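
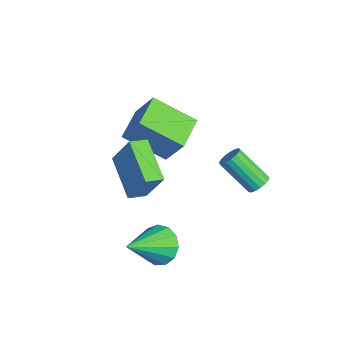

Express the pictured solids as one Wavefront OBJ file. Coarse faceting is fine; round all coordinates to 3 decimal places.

v 2.742 3.176 -0.71
v 3.166 2.855 -0.613
v 2.201 1.963 0.646
v 1.778 2.284 0.55
v 3.198 3.052 -0.448
v 2.234 2.159 0.811
v 3.127 3.277 -0.344
v 2.162 2.384 0.915
v 2.967 3.479 -0.323
v 2.002 2.587 0.936
v 2.756 3.612 -0.391
v 1.791 2.719 0.868
v 2.541 3.645 -0.531
v 1.577 2.752 0.728
v 2.373 3.57 -0.713
v 1.409 2.678 0.546
v 2.29 3.406 -0.894
v 1.325 2.513 0.365
v 2.31 3.188 -1.032
v 1.345 2.296 0.227
v 2.429 2.968 -1.097
v 1.464 2.076 0.162
v 2.62 2.796 -1.073
v 1.655 1.903 0.186
v 2.839 2.711 -0.965
v 1.874 1.818 0.294
v 3.036 2.732 -0.799
v 2.071 1.84 0.46
v 3.194 -1.194 -2.758
v 3.998 -1.203 -3.244
v 3.946 -2.806 -1.482
v 4.067 -0.857 -2.848
v 3.858 -0.619 -2.424
v 3.438 -0.563 -2.106
v 2.941 -0.707 -1.995
v 2.524 -1.006 -2.126
v 2.319 -1.364 -2.458
v 2.392 -1.669 -2.886
v 2.72 -1.822 -3.273
v 3.198 -1.776 -3.496
v 3.675 -1.545 -3.486
v -0.409 0.382 -1.072
v -1.447 -1.145 0.01
v -1.617 1.407 -0.785
v -2.655 -0.12 0.297
v 0.355 0.88 0.363
v -0.683 -0.647 1.445
v -0.853 1.905 0.65
v -1.891 0.378 1.732
v 0.673 -2.239 0.911
v 1.333 -1.733 2.439
v 0.575 -1.455 0.693
v 1.235 -0.948 2.221
v 2.545 -2.232 0.099
v 3.205 -1.725 1.627
v 2.447 -1.447 -0.119
v 3.107 -0.941 1.409
f 2 1 5
f 2 5 3
f 3 5 6
f 3 6 4
f 5 1 7
f 5 7 6
f 6 7 8
f 6 8 4
f 7 1 9
f 7 9 8
f 8 9 10
f 8 10 4
f 9 1 11
f 9 11 10
f 10 11 12
f 10 12 4
f 11 1 13
f 11 13 12
f 12 13 14
f 12 14 4
f 13 1 15
f 13 15 14
f 14 15 16
f 14 16 4
f 15 1 17
f 15 17 16
f 16 17 18
f 16 18 4
f 17 1 19
f 17 19 18
f 18 19 20
f 18 20 4
f 19 1 21
f 19 21 20
f 20 21 22
f 20 22 4
f 21 1 23
f 21 23 22
f 22 23 24
f 22 24 4
f 23 1 25
f 23 25 24
f 24 25 26
f 24 26 4
f 25 1 27
f 25 27 26
f 26 27 28
f 26 28 4
f 27 1 2
f 27 2 28
f 28 2 3
f 28 3 4
f 30 29 32
f 30 32 31
f 32 29 33
f 32 33 31
f 33 29 34
f 33 34 31
f 34 29 35
f 34 35 31
f 35 29 36
f 35 36 31
f 36 29 37
f 36 37 31
f 37 29 38
f 37 38 31
f 38 29 39
f 38 39 31
f 39 29 40
f 39 40 31
f 40 29 41
f 40 41 31
f 41 29 30
f 41 30 31
f 43 45 42
f 46 43 42
f 42 45 44
f 44 46 42
f 43 49 45
f 47 43 46
f 47 49 43
f 45 49 44
f 48 46 44
f 44 49 48
f 48 47 46
f 49 47 48
f 51 53 50
f 54 51 50
f 50 53 52
f 52 54 50
f 51 57 53
f 55 51 54
f 55 57 51
f 53 57 52
f 56 54 52
f 52 57 56
f 56 55 54
f 57 55 56



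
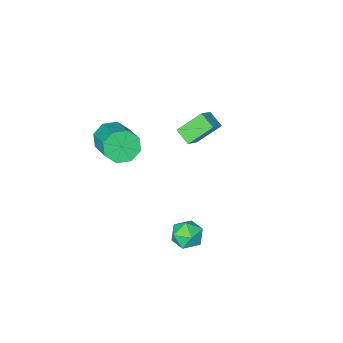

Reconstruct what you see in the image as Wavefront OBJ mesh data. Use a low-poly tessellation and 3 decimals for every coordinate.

v -0.117 -2.328 -0.849
v 0.355 -2.059 -1.554
v 0.849 -0.363 -0.575
v 0.377 -0.632 0.129
v -0.294 -1.854 -1.582
v 0.2 -0.158 -0.603
v -0.84 -1.927 -1.18
v -0.345 -0.23 -0.201
v -0.962 -2.235 -0.585
v -0.467 -0.538 0.394
v -0.589 -2.597 -0.145
v -0.095 -0.901 0.834
v 0.06 -2.802 -0.117
v 0.554 -1.106 0.862
v 0.605 -2.73 -0.519
v 1.1 -1.033 0.46
v 0.727 -2.422 -1.114
v 1.222 -0.725 -0.135
v -0.747 3.93 -2.947
v -0.303 4.602 -2.862
v 0.183 3.238 -2.338
v 0.627 3.91 -2.253
v -0.062 3.825 -1.836
v -0.637 4.252 -2.213
v 0.517 3.588 -2.987
v -0.058 4.015 -3.364
v 0.478 4.39 -2.887
v 0.12 4.537 -2.176
v -0.24 3.303 -3.024
v -0.598 3.45 -2.313
v -3.092 0.091 -0.778
v -3.001 -0.695 -0.349
v -4.134 0.513 0.215
v -4.043 -0.273 0.644
v -2.337 0.513 -0.164
v -2.246 -0.273 0.265
v -3.379 0.935 0.829
v -3.288 0.149 1.258
f 2 1 5
f 2 5 3
f 3 5 6
f 3 6 4
f 5 1 7
f 5 7 6
f 6 7 8
f 6 8 4
f 7 1 9
f 7 9 8
f 8 9 10
f 8 10 4
f 9 1 11
f 9 11 10
f 10 11 12
f 10 12 4
f 11 1 13
f 11 13 12
f 12 13 14
f 12 14 4
f 13 1 15
f 13 15 14
f 14 15 16
f 14 16 4
f 15 1 17
f 15 17 16
f 16 17 18
f 16 18 4
f 17 1 2
f 17 2 18
f 18 2 3
f 18 3 4
f 19 30 24
f 19 24 20
f 19 20 26
f 19 26 29
f 19 29 30
f 20 24 28
f 24 30 23
f 30 29 21
f 29 26 25
f 26 20 27
f 22 28 23
f 22 23 21
f 22 21 25
f 22 25 27
f 22 27 28
f 23 28 24
f 21 23 30
f 25 21 29
f 27 25 26
f 28 27 20
f 32 34 31
f 35 32 31
f 31 34 33
f 33 35 31
f 32 38 34
f 36 32 35
f 36 38 32
f 34 38 33
f 37 35 33
f 33 38 37
f 37 36 35
f 38 36 37



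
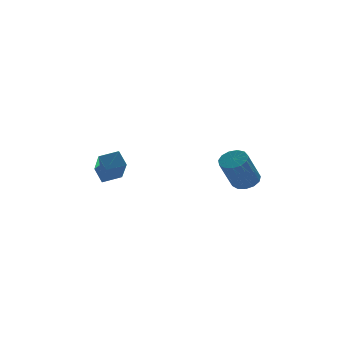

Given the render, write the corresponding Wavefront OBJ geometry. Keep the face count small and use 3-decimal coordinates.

v 1.404 -3.472 -2.143
v 2.116 -3.407 -1.721
v 1.068 -3.903 0.125
v 0.356 -3.968 -0.297
v 1.921 -2.982 -1.717
v 0.873 -3.478 0.128
v 1.563 -2.712 -1.849
v 0.514 -3.208 -0.003
v 1.153 -2.684 -2.074
v 0.105 -3.18 -0.228
v 0.824 -2.906 -2.32
v -0.224 -3.402 -0.474
v 0.679 -3.307 -2.511
v -0.37 -3.803 -0.665
v 0.764 -3.761 -2.584
v -0.285 -4.257 -0.739
v 1.052 -4.123 -2.518
v 0.004 -4.619 -0.672
v 1.452 -4.279 -2.332
v 0.404 -4.775 -0.487
v 1.837 -4.178 -2.087
v 0.789 -4.674 -0.241
v 2.085 -3.853 -1.859
v 1.036 -4.349 -0.013
v -3.894 3.511 -3.765
v -4.305 1.96 -2.26
v -3.998 4.302 -2.979
v -4.41 2.751 -1.474
v -2.71 3.429 -3.526
v -3.122 1.878 -2.021
v -2.815 4.22 -2.74
v -3.226 2.669 -1.235
f 2 1 5
f 2 5 3
f 3 5 6
f 3 6 4
f 5 1 7
f 5 7 6
f 6 7 8
f 6 8 4
f 7 1 9
f 7 9 8
f 8 9 10
f 8 10 4
f 9 1 11
f 9 11 10
f 10 11 12
f 10 12 4
f 11 1 13
f 11 13 12
f 12 13 14
f 12 14 4
f 13 1 15
f 13 15 14
f 14 15 16
f 14 16 4
f 15 1 17
f 15 17 16
f 16 17 18
f 16 18 4
f 17 1 19
f 17 19 18
f 18 19 20
f 18 20 4
f 19 1 21
f 19 21 20
f 20 21 22
f 20 22 4
f 21 1 23
f 21 23 22
f 22 23 24
f 22 24 4
f 23 1 2
f 23 2 24
f 24 2 3
f 24 3 4
f 26 28 25
f 29 26 25
f 25 28 27
f 27 29 25
f 26 32 28
f 30 26 29
f 30 32 26
f 28 32 27
f 31 29 27
f 27 32 31
f 31 30 29
f 32 30 31



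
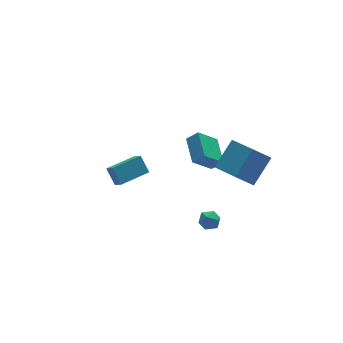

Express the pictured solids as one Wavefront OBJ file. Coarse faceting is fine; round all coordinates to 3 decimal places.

v 0.293 -1.193 -3.516
v 0.66 -0.703 -3.885
v 1.28 -1.737 -3.255
v 1.647 -1.247 -3.624
v 1.326 -1.066 -3.011
v 0.716 -0.73 -3.173
v 1.224 -1.71 -3.967
v 0.614 -1.374 -4.129
v 1.236 -1.023 -4.164
v 1.299 -0.625 -3.573
v 0.641 -1.815 -3.567
v 0.704 -1.417 -2.976
v -4.314 -0.109 1.141
v -4.24 -0.764 1.709
v -4.459 0.635 2.02
v -4.384 -0.021 2.587
v -2.496 0.161 1.213
v -2.421 -0.495 1.78
v -2.64 0.904 2.091
v -2.566 0.249 2.659
v 2.19 3.234 -2.548
v 2.793 2.868 -1.896
v 2.702 5.009 -2.025
v 3.304 4.644 -1.373
v 3.456 3.216 -3.727
v 4.058 2.851 -3.075
v 3.967 4.992 -3.204
v 4.57 4.626 -2.552
v 2.5 -1.357 -0.094
v 3.953 -0.708 1.245
v 2.212 0.556 -0.709
v 3.665 1.205 0.63
v 3.595 -1.545 -1.19
v 5.048 -0.896 0.149
v 3.307 0.368 -1.805
v 4.76 1.017 -0.466
f 1 12 6
f 1 6 2
f 1 2 8
f 1 8 11
f 1 11 12
f 2 6 10
f 6 12 5
f 12 11 3
f 11 8 7
f 8 2 9
f 4 10 5
f 4 5 3
f 4 3 7
f 4 7 9
f 4 9 10
f 5 10 6
f 3 5 12
f 7 3 11
f 9 7 8
f 10 9 2
f 14 16 13
f 17 14 13
f 13 16 15
f 15 17 13
f 14 20 16
f 18 14 17
f 18 20 14
f 16 20 15
f 19 17 15
f 15 20 19
f 19 18 17
f 20 18 19
f 22 24 21
f 25 22 21
f 21 24 23
f 23 25 21
f 22 28 24
f 26 22 25
f 26 28 22
f 24 28 23
f 27 25 23
f 23 28 27
f 27 26 25
f 28 26 27
f 30 32 29
f 33 30 29
f 29 32 31
f 31 33 29
f 30 36 32
f 34 30 33
f 34 36 30
f 32 36 31
f 35 33 31
f 31 36 35
f 35 34 33
f 36 34 35



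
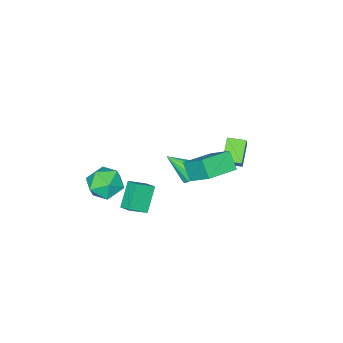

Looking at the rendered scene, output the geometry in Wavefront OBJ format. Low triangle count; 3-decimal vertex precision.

v -1.828 2.496 2.599
v -1.804 3.796 3.71
v -1.6 3.205 1.763
v -1.577 4.506 2.873
v -0.163 2.254 2.847
v -0.14 3.555 3.957
v 0.064 2.964 2.01
v 0.088 4.264 3.121
v -2.54 2.717 1.425
v -3.514 2.093 2.213
v -3.078 3.511 1.387
v -4.053 2.887 2.176
v -2.127 3.033 2.184
v -3.102 2.409 2.973
v -2.666 3.827 2.147
v -3.64 3.203 2.935
v -0.224 -2.034 -2.248
v 0.635 -2.234 -1.567
v -0.175 -3.746 -2.813
v 0.684 -3.946 -2.132
v -0.328 -3.752 -1.709
v -0.359 -2.694 -1.36
v 0.819 -3.286 -3.02
v 0.788 -2.228 -2.671
v 1.28 -3.008 -2.045
v 0.571 -3.296 -1.234
v -0.111 -2.684 -3.146
v -0.82 -2.972 -2.335
v -0.266 -0.449 -0.808
v 0.622 -0.843 -0.249
v -0.154 0.296 -0.458
v 0.733 -0.098 0.1
v 0.687 -0.022 -2.02
v 1.574 -0.416 -1.462
v 0.798 0.723 -1.671
v 1.686 0.329 -1.112
v -4.291 -1.134 -3.123
v -3.795 -1.378 -3.702
v -3.509 -2.266 -1.977
v -3.592 -1.031 -3.498
v -3.61 -0.717 -3.175
v -3.845 -0.535 -2.836
v -4.221 -0.544 -2.587
v -4.619 -0.74 -2.509
v -4.913 -1.061 -2.626
v -5.01 -1.405 -2.9
v -4.878 -1.664 -3.245
v -4.56 -1.754 -3.551
v -4.156 -1.647 -3.722
f 2 4 1
f 5 2 1
f 1 4 3
f 3 5 1
f 2 8 4
f 6 2 5
f 6 8 2
f 4 8 3
f 7 5 3
f 3 8 7
f 7 6 5
f 8 6 7
f 10 12 9
f 13 10 9
f 9 12 11
f 11 13 9
f 10 16 12
f 14 10 13
f 14 16 10
f 12 16 11
f 15 13 11
f 11 16 15
f 15 14 13
f 16 14 15
f 17 28 22
f 17 22 18
f 17 18 24
f 17 24 27
f 17 27 28
f 18 22 26
f 22 28 21
f 28 27 19
f 27 24 23
f 24 18 25
f 20 26 21
f 20 21 19
f 20 19 23
f 20 23 25
f 20 25 26
f 21 26 22
f 19 21 28
f 23 19 27
f 25 23 24
f 26 25 18
f 30 32 29
f 33 30 29
f 29 32 31
f 31 33 29
f 30 36 32
f 34 30 33
f 34 36 30
f 32 36 31
f 35 33 31
f 31 36 35
f 35 34 33
f 36 34 35
f 38 37 40
f 38 40 39
f 40 37 41
f 40 41 39
f 41 37 42
f 41 42 39
f 42 37 43
f 42 43 39
f 43 37 44
f 43 44 39
f 44 37 45
f 44 45 39
f 45 37 46
f 45 46 39
f 46 37 47
f 46 47 39
f 47 37 48
f 47 48 39
f 48 37 49
f 48 49 39
f 49 37 38
f 49 38 39



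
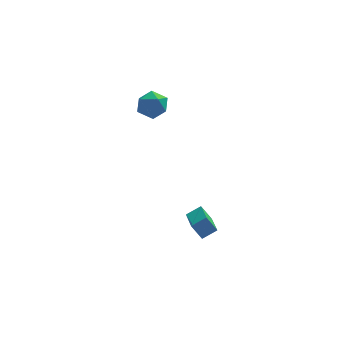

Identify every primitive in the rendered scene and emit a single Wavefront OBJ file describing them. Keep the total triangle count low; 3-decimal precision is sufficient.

v -0.866 -3.858 -1.854
v -0.163 -3.708 -1.459
v -0.876 -2.151 -2.485
v -0.174 -2 -2.09
v -0.406 -4.12 -2.57
v 0.296 -3.969 -2.175
v -0.417 -2.412 -3.201
v 0.286 -2.262 -2.806
v -1.918 0.703 3.637
v -1.445 0.126 3.979
v -2.855 -0.206 3.401
v -2.382 -0.783 3.743
v -2.712 -0.193 4.208
v -2.133 0.368 4.354
v -2.167 -0.448 3.026
v -1.588 0.113 3.172
v -1.599 -0.585 3.601
v -1.936 -0.428 4.332
v -2.364 0.348 3.048
v -2.701 0.505 3.779
f 2 4 1
f 5 2 1
f 1 4 3
f 3 5 1
f 2 8 4
f 6 2 5
f 6 8 2
f 4 8 3
f 7 5 3
f 3 8 7
f 7 6 5
f 8 6 7
f 9 20 14
f 9 14 10
f 9 10 16
f 9 16 19
f 9 19 20
f 10 14 18
f 14 20 13
f 20 19 11
f 19 16 15
f 16 10 17
f 12 18 13
f 12 13 11
f 12 11 15
f 12 15 17
f 12 17 18
f 13 18 14
f 11 13 20
f 15 11 19
f 17 15 16
f 18 17 10



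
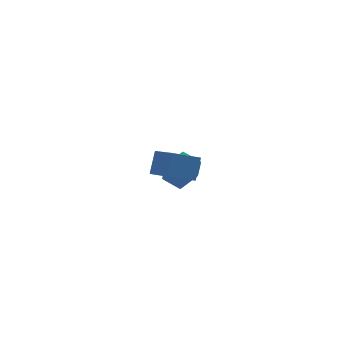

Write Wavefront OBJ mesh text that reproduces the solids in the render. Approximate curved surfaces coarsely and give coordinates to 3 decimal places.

v -2.812 3.947 -4.36
v -2.766 3.407 -2.812
v -1.508 4.927 -4.057
v -1.461 4.388 -2.509
v -1.979 2.952 -4.731
v -1.932 2.413 -3.183
v -0.674 3.933 -4.428
v -0.628 3.393 -2.88
v -4.552 -4.413 1.499
v -4.074 -3.655 2.751
v -5.18 -3.06 0.919
v -4.702 -2.302 2.171
v -2.898 -4.018 0.629
v -2.42 -3.26 1.881
v -3.526 -2.665 0.049
v -3.048 -1.907 1.301
f 2 4 1
f 5 2 1
f 1 4 3
f 3 5 1
f 2 8 4
f 6 2 5
f 6 8 2
f 4 8 3
f 7 5 3
f 3 8 7
f 7 6 5
f 8 6 7
f 10 12 9
f 13 10 9
f 9 12 11
f 11 13 9
f 10 16 12
f 14 10 13
f 14 16 10
f 12 16 11
f 15 13 11
f 11 16 15
f 15 14 13
f 16 14 15



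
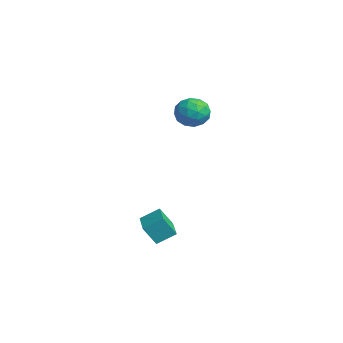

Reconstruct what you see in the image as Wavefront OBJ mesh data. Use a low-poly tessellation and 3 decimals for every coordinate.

v 2.937 -1.871 -2.833
v 2.814 -2.404 -1.96
v 3.083 -1.053 -2.312
v 2.961 -1.587 -1.44
v 4.399 -2.153 -2.8
v 4.277 -2.687 -1.928
v 4.546 -1.336 -2.28
v 4.423 -1.869 -1.407
v -2.591 1.312 2.405
v -2.021 1.755 2.895
v -1.539 0.885 1.565
v -0.969 1.328 2.055
v -1.361 0.618 2.377
v -2.012 0.882 2.896
v -1.548 1.758 1.564
v -2.199 2.022 2.083
v -1.376 2.03 2.375
v -1.261 1.326 2.877
v -2.299 1.314 1.583
v -2.184 0.61 2.085
v -2.398 1.571 2.724
v -1.162 1.069 1.736
v -1.392 0.652 1.925
v -1.057 0.912 2.213
v -2.393 1.058 2.724
v -2.058 1.318 3.012
v -1.67 0.65 2.708
v -1.502 1.322 1.448
v -1.167 1.582 1.736
v -2.503 1.728 2.247
v -2.168 1.988 2.535
v -1.89 1.99 1.752
v -1.684 1.993 2.706
v -1.066 1.742 2.212
v -1.406 1.995 1.924
v -1.789 2.15 2.229
v -1.616 1.579 3.001
v -0.998 1.328 2.508
v -1.229 0.911 2.697
v -1.611 1.066 3.002
v -1.237 1.741 2.696
v -2.562 1.312 1.952
v -1.944 1.061 1.459
v -1.949 1.574 1.458
v -2.331 1.729 1.763
v -2.494 0.898 2.248
v -1.876 0.647 1.754
v -1.771 0.49 2.231
v -2.154 0.645 2.536
v -2.323 0.899 1.764
f 2 4 1
f 5 2 1
f 1 4 3
f 3 5 1
f 2 8 4
f 6 2 5
f 6 8 2
f 4 8 3
f 7 5 3
f 3 8 7
f 7 6 5
f 8 6 7
f 9 46 25
f 46 20 49
f 25 49 14
f 46 49 25
f 9 25 21
f 25 14 26
f 21 26 10
f 25 26 21
f 9 21 30
f 21 10 31
f 30 31 16
f 21 31 30
f 9 30 42
f 30 16 45
f 42 45 19
f 30 45 42
f 9 42 46
f 42 19 50
f 46 50 20
f 42 50 46
f 10 26 37
f 26 14 40
f 37 40 18
f 26 40 37
f 14 49 27
f 49 20 48
f 27 48 13
f 49 48 27
f 20 50 47
f 50 19 43
f 47 43 11
f 50 43 47
f 19 45 44
f 45 16 32
f 44 32 15
f 45 32 44
f 16 31 36
f 31 10 33
f 36 33 17
f 31 33 36
f 12 38 24
f 38 18 39
f 24 39 13
f 38 39 24
f 12 24 22
f 24 13 23
f 22 23 11
f 24 23 22
f 12 22 29
f 22 11 28
f 29 28 15
f 22 28 29
f 12 29 34
f 29 15 35
f 34 35 17
f 29 35 34
f 12 34 38
f 34 17 41
f 38 41 18
f 34 41 38
f 13 39 27
f 39 18 40
f 27 40 14
f 39 40 27
f 11 23 47
f 23 13 48
f 47 48 20
f 23 48 47
f 15 28 44
f 28 11 43
f 44 43 19
f 28 43 44
f 17 35 36
f 35 15 32
f 36 32 16
f 35 32 36
f 18 41 37
f 41 17 33
f 37 33 10
f 41 33 37



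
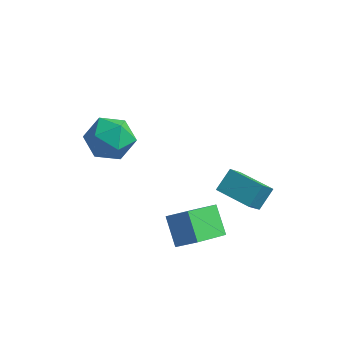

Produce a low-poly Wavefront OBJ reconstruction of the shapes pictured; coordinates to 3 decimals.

v -3.06 0.407 1.677
v -2.054 0.718 2.333
v -2.346 -1.458 1.467
v -1.34 -1.147 2.123
v -2.446 -1.22 2.68
v -2.887 -0.068 2.811
v -1.513 -0.672 0.989
v -1.954 0.48 1.12
v -1.098 0.051 1.908
v -1.674 -0.288 2.953
v -2.726 -0.452 0.847
v -3.302 -0.791 1.892
v 1.335 4.052 -4.266
v 1.323 2.955 -3.073
v 1.567 4.977 -3.412
v 1.556 3.88 -2.22
v 3.124 3.8 -4.48
v 3.113 2.703 -3.288
v 3.357 4.725 -3.627
v 3.345 3.628 -2.434
v 0.933 -1.11 -1.602
v 1.923 -0.96 -0.905
v 1.353 0.79 -2.607
v 2.343 0.94 -1.909
v 1.817 -1.88 -2.691
v 2.807 -1.73 -1.993
v 2.237 0.02 -3.695
v 3.227 0.17 -2.998
f 1 12 6
f 1 6 2
f 1 2 8
f 1 8 11
f 1 11 12
f 2 6 10
f 6 12 5
f 12 11 3
f 11 8 7
f 8 2 9
f 4 10 5
f 4 5 3
f 4 3 7
f 4 7 9
f 4 9 10
f 5 10 6
f 3 5 12
f 7 3 11
f 9 7 8
f 10 9 2
f 14 16 13
f 17 14 13
f 13 16 15
f 15 17 13
f 14 20 16
f 18 14 17
f 18 20 14
f 16 20 15
f 19 17 15
f 15 20 19
f 19 18 17
f 20 18 19
f 22 24 21
f 25 22 21
f 21 24 23
f 23 25 21
f 22 28 24
f 26 22 25
f 26 28 22
f 24 28 23
f 27 25 23
f 23 28 27
f 27 26 25
f 28 26 27



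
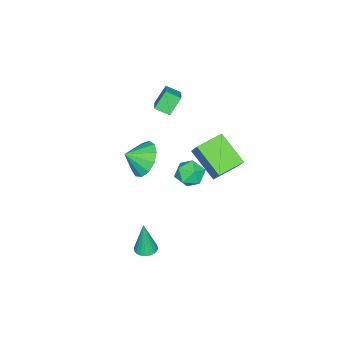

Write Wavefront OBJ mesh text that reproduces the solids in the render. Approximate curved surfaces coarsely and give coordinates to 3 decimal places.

v -2.74 -1.977 3.336
v -1.852 -1.465 3.811
v -2.963 -1.261 2.981
v -2.075 -0.748 3.456
v -2.105 -2.232 2.424
v -1.217 -1.719 2.899
v -2.328 -1.515 2.069
v -1.44 -1.003 2.544
v -1.827 0.268 -0.978
v -1.448 0.721 -1.562
v -0.632 -0.061 -0.458
v -0.253 0.392 -1.042
v -0.697 0.767 -0.449
v -1.435 0.971 -0.77
v -0.645 -0.311 -1.25
v -1.383 -0.107 -1.571
v -0.717 0.363 -1.73
v -0.749 1.029 -1.235
v -1.331 -0.369 -0.785
v -1.363 0.297 -0.29
v 2.427 -0.121 2.774
v 3.151 0.583 2.768
v 3.053 -0.759 3.346
v 2.833 0.684 3.229
v 2.386 0.53 3.545
v 1.952 0.168 3.617
v 1.669 -0.285 3.421
v 1.627 -0.686 3.019
v 1.839 -0.908 2.54
v 2.238 -0.881 2.135
v 2.697 -0.612 1.933
v 3.07 -0.187 1.998
v 3.24 0.258 2.309
v 2.459 -0.052 -4.099
v 3.028 -0.015 -4.109
v 2.501 -0.148 -2.261
v 2.964 0.212 -4.096
v 2.813 0.394 -4.083
v 2.601 0.499 -4.073
v 2.364 0.509 -4.067
v 2.144 0.421 -4.067
v 1.978 0.251 -4.072
v 1.896 0.029 -4.082
v 1.911 -0.207 -4.094
v 2.021 -0.416 -4.108
v 2.207 -0.563 -4.119
v 2.436 -0.621 -4.127
v 2.67 -0.581 -4.131
v 2.867 -0.45 -4.128
v 2.994 -0.25 -4.121
v -4.036 0.099 -0.805
v -3.693 0.594 0.042
v -3.525 1.616 -1.9
v -3.181 2.112 -1.053
v -2.659 -0.512 -1.007
v -2.315 -0.016 -0.16
v -2.147 1.006 -2.102
v -1.804 1.501 -1.255
f 2 4 1
f 5 2 1
f 1 4 3
f 3 5 1
f 2 8 4
f 6 2 5
f 6 8 2
f 4 8 3
f 7 5 3
f 3 8 7
f 7 6 5
f 8 6 7
f 9 20 14
f 9 14 10
f 9 10 16
f 9 16 19
f 9 19 20
f 10 14 18
f 14 20 13
f 20 19 11
f 19 16 15
f 16 10 17
f 12 18 13
f 12 13 11
f 12 11 15
f 12 15 17
f 12 17 18
f 13 18 14
f 11 13 20
f 15 11 19
f 17 15 16
f 18 17 10
f 22 21 24
f 22 24 23
f 24 21 25
f 24 25 23
f 25 21 26
f 25 26 23
f 26 21 27
f 26 27 23
f 27 21 28
f 27 28 23
f 28 21 29
f 28 29 23
f 29 21 30
f 29 30 23
f 30 21 31
f 30 31 23
f 31 21 32
f 31 32 23
f 32 21 33
f 32 33 23
f 33 21 22
f 33 22 23
f 35 34 37
f 35 37 36
f 37 34 38
f 37 38 36
f 38 34 39
f 38 39 36
f 39 34 40
f 39 40 36
f 40 34 41
f 40 41 36
f 41 34 42
f 41 42 36
f 42 34 43
f 42 43 36
f 43 34 44
f 43 44 36
f 44 34 45
f 44 45 36
f 45 34 46
f 45 46 36
f 46 34 47
f 46 47 36
f 47 34 48
f 47 48 36
f 48 34 49
f 48 49 36
f 49 34 50
f 49 50 36
f 50 34 35
f 50 35 36
f 52 54 51
f 55 52 51
f 51 54 53
f 53 55 51
f 52 58 54
f 56 52 55
f 56 58 52
f 54 58 53
f 57 55 53
f 53 58 57
f 57 56 55
f 58 56 57



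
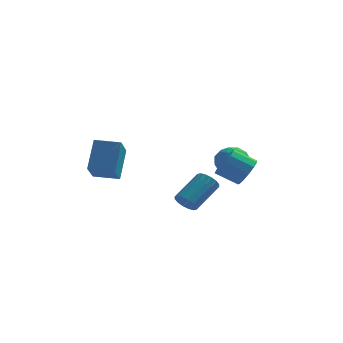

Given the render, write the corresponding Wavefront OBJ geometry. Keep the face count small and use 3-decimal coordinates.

v 0.763 -2.238 -2.849
v 1.341 -2.344 -3.246
v 2.396 -1.007 -2.069
v 1.817 -0.902 -1.671
v 1.165 -2.064 -3.407
v 2.22 -0.727 -2.23
v 0.881 -1.831 -3.418
v 1.936 -0.494 -2.241
v 0.566 -1.707 -3.276
v 1.62 -0.37 -2.099
v 0.303 -1.725 -3.02
v 1.358 -0.388 -1.843
v 0.163 -1.881 -2.718
v 1.218 -0.544 -1.541
v 0.184 -2.133 -2.451
v 1.239 -0.796 -1.274
v 0.36 -2.413 -2.29
v 1.415 -1.076 -1.113
v 0.644 -2.646 -2.279
v 1.699 -1.309 -1.102
v 0.96 -2.77 -2.421
v 2.014 -1.433 -1.244
v 1.222 -2.752 -2.677
v 2.277 -1.415 -1.5
v 1.362 -2.596 -2.979
v 2.417 -1.259 -1.802
v 3.958 -2.307 -0.523
v 4.439 -2.432 0.275
v 3.243 -2.398 1.001
v 2.762 -2.273 0.203
v 4.408 -1.909 0.199
v 3.212 -1.874 0.926
v 4.235 -1.512 -0.105
v 3.038 -1.477 0.621
v 3.973 -1.368 -0.543
v 2.777 -1.333 0.183
v 3.707 -1.522 -0.974
v 2.511 -1.487 -0.248
v 3.521 -1.925 -1.262
v 2.324 -1.891 -0.536
v 3.473 -2.45 -1.316
v 2.277 -2.415 -0.589
v 3.579 -2.929 -1.117
v 2.383 -2.895 -0.391
v 3.806 -3.211 -0.731
v 2.61 -3.177 -0.004
v 4.081 -3.206 -0.278
v 2.885 -3.172 0.448
v 4.317 -2.916 0.097
v 3.121 -2.881 0.823
v 2.587 3.661 -2.212
v 3.453 3.058 -2.325
v 2.127 2.742 -0.835
v 2.993 2.139 -0.948
v 3.088 3.153 -0.649
v 3.372 3.721 -1.5
v 2.208 2.079 -1.66
v 2.492 2.647 -2.511
v 3.219 2.08 -1.984
v 3.763 2.744 -1.359
v 1.817 3.056 -1.801
v 2.361 3.72 -1.176
v 3.06 3.441 -2.389
v 2.52 2.359 -0.771
v 2.575 2.956 -0.595
v 3.085 2.601 -0.661
v 3.013 3.83 -1.904
v 3.522 3.476 -1.971
v 3.307 3.532 -0.985
v 2.058 2.324 -1.189
v 2.567 1.97 -1.256
v 2.495 3.199 -2.499
v 3.005 2.844 -2.565
v 2.273 2.268 -2.175
v 3.432 2.511 -2.256
v 3.162 1.97 -1.446
v 2.7 1.935 -1.865
v 2.867 2.269 -2.365
v 3.752 2.901 -1.888
v 3.482 2.361 -1.079
v 3.537 2.957 -0.903
v 3.704 3.291 -1.403
v 3.614 2.326 -1.688
v 2.098 3.439 -2.081
v 1.828 2.899 -1.272
v 1.876 2.509 -1.757
v 2.043 2.843 -2.257
v 2.418 3.83 -1.714
v 2.148 3.289 -0.904
v 2.713 3.531 -0.795
v 2.88 3.865 -1.295
v 1.966 3.474 -1.472
v -4.427 0.089 -1.979
v -4.448 -1.642 -0.807
v -4.235 1.231 -0.287
v -4.256 -0.499 0.884
v -2.964 -0.001 -2.084
v -2.985 -1.731 -0.913
v -2.772 1.142 -0.393
v -2.793 -0.589 0.779
f 2 1 5
f 2 5 3
f 3 5 6
f 3 6 4
f 5 1 7
f 5 7 6
f 6 7 8
f 6 8 4
f 7 1 9
f 7 9 8
f 8 9 10
f 8 10 4
f 9 1 11
f 9 11 10
f 10 11 12
f 10 12 4
f 11 1 13
f 11 13 12
f 12 13 14
f 12 14 4
f 13 1 15
f 13 15 14
f 14 15 16
f 14 16 4
f 15 1 17
f 15 17 16
f 16 17 18
f 16 18 4
f 17 1 19
f 17 19 18
f 18 19 20
f 18 20 4
f 19 1 21
f 19 21 20
f 20 21 22
f 20 22 4
f 21 1 23
f 21 23 22
f 22 23 24
f 22 24 4
f 23 1 25
f 23 25 24
f 24 25 26
f 24 26 4
f 25 1 2
f 25 2 26
f 26 2 3
f 26 3 4
f 28 27 31
f 28 31 29
f 29 31 32
f 29 32 30
f 31 27 33
f 31 33 32
f 32 33 34
f 32 34 30
f 33 27 35
f 33 35 34
f 34 35 36
f 34 36 30
f 35 27 37
f 35 37 36
f 36 37 38
f 36 38 30
f 37 27 39
f 37 39 38
f 38 39 40
f 38 40 30
f 39 27 41
f 39 41 40
f 40 41 42
f 40 42 30
f 41 27 43
f 41 43 42
f 42 43 44
f 42 44 30
f 43 27 45
f 43 45 44
f 44 45 46
f 44 46 30
f 45 27 47
f 45 47 46
f 46 47 48
f 46 48 30
f 47 27 49
f 47 49 48
f 48 49 50
f 48 50 30
f 49 27 28
f 49 28 50
f 50 28 29
f 50 29 30
f 51 88 67
f 88 62 91
f 67 91 56
f 88 91 67
f 51 67 63
f 67 56 68
f 63 68 52
f 67 68 63
f 51 63 72
f 63 52 73
f 72 73 58
f 63 73 72
f 51 72 84
f 72 58 87
f 84 87 61
f 72 87 84
f 51 84 88
f 84 61 92
f 88 92 62
f 84 92 88
f 52 68 79
f 68 56 82
f 79 82 60
f 68 82 79
f 56 91 69
f 91 62 90
f 69 90 55
f 91 90 69
f 62 92 89
f 92 61 85
f 89 85 53
f 92 85 89
f 61 87 86
f 87 58 74
f 86 74 57
f 87 74 86
f 58 73 78
f 73 52 75
f 78 75 59
f 73 75 78
f 54 80 66
f 80 60 81
f 66 81 55
f 80 81 66
f 54 66 64
f 66 55 65
f 64 65 53
f 66 65 64
f 54 64 71
f 64 53 70
f 71 70 57
f 64 70 71
f 54 71 76
f 71 57 77
f 76 77 59
f 71 77 76
f 54 76 80
f 76 59 83
f 80 83 60
f 76 83 80
f 55 81 69
f 81 60 82
f 69 82 56
f 81 82 69
f 53 65 89
f 65 55 90
f 89 90 62
f 65 90 89
f 57 70 86
f 70 53 85
f 86 85 61
f 70 85 86
f 59 77 78
f 77 57 74
f 78 74 58
f 77 74 78
f 60 83 79
f 83 59 75
f 79 75 52
f 83 75 79
f 94 96 93
f 97 94 93
f 93 96 95
f 95 97 93
f 94 100 96
f 98 94 97
f 98 100 94
f 96 100 95
f 99 97 95
f 95 100 99
f 99 98 97
f 100 98 99



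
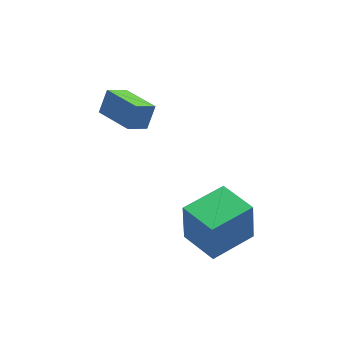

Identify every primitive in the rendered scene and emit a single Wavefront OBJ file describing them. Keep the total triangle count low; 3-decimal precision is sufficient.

v -3.8 1.94 3.551
v -3.468 2.339 4.37
v -3.115 2.304 3.095
v -2.782 2.703 3.914
v -2.938 0.657 3.826
v -2.605 1.056 4.645
v -2.252 1.021 3.37
v -1.92 1.42 4.189
v -0.518 -2.942 -0.019
v -0.56 -2.863 1.609
v -1.324 -1.668 -0.102
v -1.366 -1.589 1.526
v 0.986 -1.991 -0.026
v 0.944 -1.912 1.602
v 0.18 -0.717 -0.109
v 0.138 -0.638 1.519
f 2 4 1
f 5 2 1
f 1 4 3
f 3 5 1
f 2 8 4
f 6 2 5
f 6 8 2
f 4 8 3
f 7 5 3
f 3 8 7
f 7 6 5
f 8 6 7
f 10 12 9
f 13 10 9
f 9 12 11
f 11 13 9
f 10 16 12
f 14 10 13
f 14 16 10
f 12 16 11
f 15 13 11
f 11 16 15
f 15 14 13
f 16 14 15



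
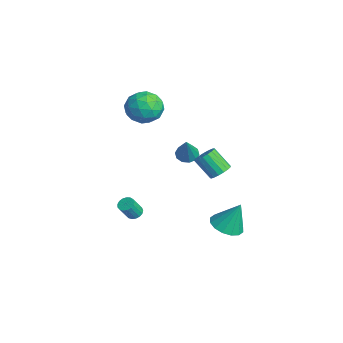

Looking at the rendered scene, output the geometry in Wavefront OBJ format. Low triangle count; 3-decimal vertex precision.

v -2.189 -1.296 -3.841
v -1.704 -1.142 -3.878
v -1.446 -1.71 -2.876
v -1.931 -1.864 -2.839
v -1.812 -0.964 -3.75
v -1.554 -1.533 -2.748
v -2.006 -0.863 -3.642
v -1.749 -1.431 -2.641
v -2.243 -0.861 -3.58
v -1.985 -1.429 -2.579
v -2.466 -0.958 -3.578
v -2.209 -1.527 -2.576
v -2.627 -1.133 -3.636
v -2.369 -1.701 -2.634
v -2.686 -1.345 -3.741
v -2.429 -1.914 -2.739
v -2.632 -1.546 -3.869
v -2.375 -2.114 -2.867
v -2.477 -1.689 -3.99
v -2.219 -2.258 -2.989
v -2.255 -1.743 -4.077
v -1.997 -2.311 -3.076
v -2.018 -1.694 -4.11
v -1.761 -2.262 -3.109
v -1.821 -1.553 -4.082
v -1.563 -2.122 -3.08
v -1.707 -1.354 -3.998
v -1.449 -1.923 -2.996
v 1.885 2.278 1.416
v 2.34 1.787 1.408
v 1.631 1.111 2.476
v 1.175 1.602 2.484
v 2.458 1.997 1.619
v 1.749 1.321 2.688
v 2.445 2.272 1.784
v 1.735 1.596 2.852
v 2.303 2.548 1.864
v 1.593 1.872 2.933
v 2.065 2.762 1.842
v 1.356 2.087 2.911
v 1.786 2.866 1.722
v 1.077 2.19 2.791
v 1.53 2.834 1.532
v 0.82 2.158 2.601
v 1.355 2.675 1.315
v 0.645 2 2.384
v 1.301 2.425 1.121
v 0.592 1.75 2.19
v 1.381 2.142 0.995
v 0.672 1.466 2.064
v 1.577 1.889 0.965
v 0.867 1.213 2.034
v 1.843 1.726 1.038
v 1.133 1.05 2.107
v 2.118 1.689 1.198
v 1.409 1.013 2.267
v -2.944 0.566 4.257
v -2.242 -0.095 3.619
v -4.318 -0.685 4.041
v -3.616 -1.346 3.403
v -3.421 -1.222 4.536
v -2.571 -0.448 4.669
v -3.989 -0.332 2.991
v -3.139 0.442 3.124
v -2.887 -0.65 2.836
v -2.536 -1.2 3.791
v -4.024 0.42 3.869
v -3.673 -0.13 4.824
v -2.472 0.346 3.957
v -4.088 -1.126 3.703
v -3.973 -1.053 4.369
v -3.56 -1.441 3.994
v -2.666 0.138 4.575
v -2.253 -0.251 4.199
v -2.946 -0.913 4.738
v -4.307 -0.529 3.461
v -3.894 -0.918 3.085
v -3 0.661 3.666
v -2.587 0.273 3.291
v -3.614 0.133 2.922
v -2.439 -0.369 3.121
v -3.247 -1.105 2.994
v -3.466 -0.508 2.752
v -2.966 -0.054 2.831
v -2.233 -0.692 3.683
v -3.04 -1.428 3.556
v -2.926 -1.355 4.222
v -2.426 -0.9 4.3
v -2.612 -1.018 3.223
v -3.52 0.648 4.104
v -4.327 -0.088 3.977
v -4.134 0.12 3.36
v -3.634 0.575 3.438
v -3.313 0.325 4.666
v -4.121 -0.411 4.539
v -3.594 -0.726 4.829
v -3.094 -0.272 4.908
v -3.948 0.238 4.437
v 1.731 2.71 -2.987
v 2.718 2.636 -3.131
v 2.029 3.39 -1.293
v 2.594 3.11 -3.299
v 2.238 3.476 -3.383
v 1.746 3.637 -3.362
v 1.251 3.55 -3.24
v 0.884 3.238 -3.05
v 0.744 2.784 -2.844
v 0.869 2.311 -2.676
v 1.225 1.944 -2.591
v 1.716 1.783 -2.613
v 2.212 1.87 -2.735
v 2.578 2.182 -2.924
v -3.774 2.212 -0.727
v -3.362 1.79 -1.066
v -2.786 1.848 0.927
v -3.195 2.175 -1.081
v -3.248 2.575 -0.961
v -3.503 2.835 -0.751
v -3.861 2.858 -0.532
v -4.185 2.634 -0.387
v -4.353 2.249 -0.372
v -4.3 1.85 -0.492
v -4.045 1.589 -0.702
v -3.687 1.567 -0.921
f 2 1 5
f 2 5 3
f 3 5 6
f 3 6 4
f 5 1 7
f 5 7 6
f 6 7 8
f 6 8 4
f 7 1 9
f 7 9 8
f 8 9 10
f 8 10 4
f 9 1 11
f 9 11 10
f 10 11 12
f 10 12 4
f 11 1 13
f 11 13 12
f 12 13 14
f 12 14 4
f 13 1 15
f 13 15 14
f 14 15 16
f 14 16 4
f 15 1 17
f 15 17 16
f 16 17 18
f 16 18 4
f 17 1 19
f 17 19 18
f 18 19 20
f 18 20 4
f 19 1 21
f 19 21 20
f 20 21 22
f 20 22 4
f 21 1 23
f 21 23 22
f 22 23 24
f 22 24 4
f 23 1 25
f 23 25 24
f 24 25 26
f 24 26 4
f 25 1 27
f 25 27 26
f 26 27 28
f 26 28 4
f 27 1 2
f 27 2 28
f 28 2 3
f 28 3 4
f 30 29 33
f 30 33 31
f 31 33 34
f 31 34 32
f 33 29 35
f 33 35 34
f 34 35 36
f 34 36 32
f 35 29 37
f 35 37 36
f 36 37 38
f 36 38 32
f 37 29 39
f 37 39 38
f 38 39 40
f 38 40 32
f 39 29 41
f 39 41 40
f 40 41 42
f 40 42 32
f 41 29 43
f 41 43 42
f 42 43 44
f 42 44 32
f 43 29 45
f 43 45 44
f 44 45 46
f 44 46 32
f 45 29 47
f 45 47 46
f 46 47 48
f 46 48 32
f 47 29 49
f 47 49 48
f 48 49 50
f 48 50 32
f 49 29 51
f 49 51 50
f 50 51 52
f 50 52 32
f 51 29 53
f 51 53 52
f 52 53 54
f 52 54 32
f 53 29 55
f 53 55 54
f 54 55 56
f 54 56 32
f 55 29 30
f 55 30 56
f 56 30 31
f 56 31 32
f 57 94 73
f 94 68 97
f 73 97 62
f 94 97 73
f 57 73 69
f 73 62 74
f 69 74 58
f 73 74 69
f 57 69 78
f 69 58 79
f 78 79 64
f 69 79 78
f 57 78 90
f 78 64 93
f 90 93 67
f 78 93 90
f 57 90 94
f 90 67 98
f 94 98 68
f 90 98 94
f 58 74 85
f 74 62 88
f 85 88 66
f 74 88 85
f 62 97 75
f 97 68 96
f 75 96 61
f 97 96 75
f 68 98 95
f 98 67 91
f 95 91 59
f 98 91 95
f 67 93 92
f 93 64 80
f 92 80 63
f 93 80 92
f 64 79 84
f 79 58 81
f 84 81 65
f 79 81 84
f 60 86 72
f 86 66 87
f 72 87 61
f 86 87 72
f 60 72 70
f 72 61 71
f 70 71 59
f 72 71 70
f 60 70 77
f 70 59 76
f 77 76 63
f 70 76 77
f 60 77 82
f 77 63 83
f 82 83 65
f 77 83 82
f 60 82 86
f 82 65 89
f 86 89 66
f 82 89 86
f 61 87 75
f 87 66 88
f 75 88 62
f 87 88 75
f 59 71 95
f 71 61 96
f 95 96 68
f 71 96 95
f 63 76 92
f 76 59 91
f 92 91 67
f 76 91 92
f 65 83 84
f 83 63 80
f 84 80 64
f 83 80 84
f 66 89 85
f 89 65 81
f 85 81 58
f 89 81 85
f 100 99 102
f 100 102 101
f 102 99 103
f 102 103 101
f 103 99 104
f 103 104 101
f 104 99 105
f 104 105 101
f 105 99 106
f 105 106 101
f 106 99 107
f 106 107 101
f 107 99 108
f 107 108 101
f 108 99 109
f 108 109 101
f 109 99 110
f 109 110 101
f 110 99 111
f 110 111 101
f 111 99 112
f 111 112 101
f 112 99 100
f 112 100 101
f 114 113 116
f 114 116 115
f 116 113 117
f 116 117 115
f 117 113 118
f 117 118 115
f 118 113 119
f 118 119 115
f 119 113 120
f 119 120 115
f 120 113 121
f 120 121 115
f 121 113 122
f 121 122 115
f 122 113 123
f 122 123 115
f 123 113 124
f 123 124 115
f 124 113 114
f 124 114 115



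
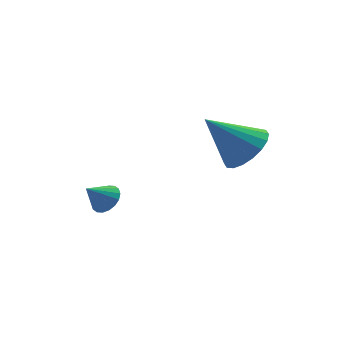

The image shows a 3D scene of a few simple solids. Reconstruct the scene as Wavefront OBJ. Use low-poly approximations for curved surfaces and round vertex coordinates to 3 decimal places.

v 2.813 -3.164 0.798
v 3.585 -2.881 1.467
v 1.407 -2.836 2.282
v 3.466 -2.472 1.265
v 3.219 -2.2 0.97
v 2.89 -2.118 0.641
v 2.547 -2.244 0.343
v 2.256 -2.552 0.135
v 2.075 -2.981 0.059
v 2.041 -3.446 0.129
v 2.159 -3.856 0.332
v 2.407 -4.128 0.627
v 2.735 -4.209 0.955
v 3.079 -4.083 1.253
v 3.37 -3.775 1.461
v 3.55 -3.346 1.537
v -1.542 -0.147 -2.99
v -1.057 -0.134 -2.528
v -2.298 -0.353 -2.19
v -1.146 0.15 -2.539
v -1.313 0.376 -2.639
v -1.526 0.498 -2.809
v -1.741 0.492 -3.015
v -1.918 0.359 -3.215
v -2.02 0.127 -3.371
v -2.027 -0.16 -3.452
v -1.938 -0.445 -3.441
v -1.771 -0.67 -3.341
v -1.558 -0.792 -3.171
v -1.342 -0.786 -2.965
v -1.166 -0.654 -2.765
v -1.064 -0.421 -2.608
f 2 1 4
f 2 4 3
f 4 1 5
f 4 5 3
f 5 1 6
f 5 6 3
f 6 1 7
f 6 7 3
f 7 1 8
f 7 8 3
f 8 1 9
f 8 9 3
f 9 1 10
f 9 10 3
f 10 1 11
f 10 11 3
f 11 1 12
f 11 12 3
f 12 1 13
f 12 13 3
f 13 1 14
f 13 14 3
f 14 1 15
f 14 15 3
f 15 1 16
f 15 16 3
f 16 1 2
f 16 2 3
f 18 17 20
f 18 20 19
f 20 17 21
f 20 21 19
f 21 17 22
f 21 22 19
f 22 17 23
f 22 23 19
f 23 17 24
f 23 24 19
f 24 17 25
f 24 25 19
f 25 17 26
f 25 26 19
f 26 17 27
f 26 27 19
f 27 17 28
f 27 28 19
f 28 17 29
f 28 29 19
f 29 17 30
f 29 30 19
f 30 17 31
f 30 31 19
f 31 17 32
f 31 32 19
f 32 17 18
f 32 18 19



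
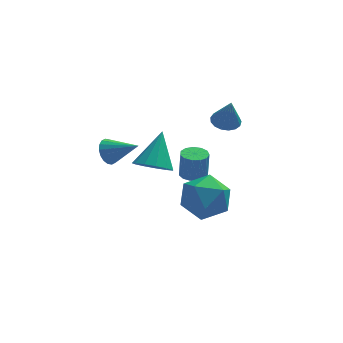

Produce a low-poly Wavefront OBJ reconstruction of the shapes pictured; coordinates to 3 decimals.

v -0.413 0.002 -3.269
v 0.192 0.239 -3.305
v 0.257 0.274 -1.967
v -0.347 0.038 -1.931
v -0.032 0.528 -3.301
v 0.033 0.564 -1.964
v -0.377 0.651 -3.288
v -0.312 0.687 -1.95
v -0.733 0.568 -3.268
v -0.668 0.603 -1.93
v -0.988 0.305 -3.249
v -0.922 0.34 -1.911
v -1.059 -0.054 -3.236
v -0.994 -0.019 -1.898
v -0.926 -0.395 -3.233
v -0.861 -0.36 -1.895
v -0.629 -0.61 -3.242
v -0.564 -0.574 -1.904
v -0.264 -0.63 -3.259
v -0.199 -0.595 -1.921
v 0.054 -0.45 -3.28
v 0.119 -0.414 -1.942
v 0.224 -0.126 -3.297
v 0.289 -0.09 -1.959
v -1.93 2.276 -4.285
v -1.386 1.546 -3.922
v -1.33 3.484 -2.755
v -1.06 1.825 -4.269
v -1.01 2.246 -4.622
v -1.252 2.678 -4.868
v -1.709 2.982 -4.929
v -2.236 3.061 -4.785
v -2.666 2.892 -4.483
v -2.862 2.527 -4.118
v -2.762 2.082 -3.806
v -2.398 1.699 -3.647
v -1.885 1.499 -3.69
v -0.967 -2.175 -3.584
v -0.092 -1.565 -2.909
v -0.488 -3.915 -2.631
v 0.387 -3.305 -1.956
v -0.837 -3.076 -1.756
v -1.134 -2 -2.345
v 0.554 -3.48 -3.195
v 0.257 -2.404 -3.784
v 0.847 -2.371 -2.669
v -0.012 -2.122 -1.78
v -0.568 -3.358 -3.76
v -1.427 -3.109 -2.871
v -4.139 0.248 -1.558
v -3.686 0.606 -1.971
v -2.901 -0.448 -0.802
v -3.727 0.801 -1.725
v -3.849 0.886 -1.447
v -4.029 0.845 -1.19
v -4.231 0.685 -1.007
v -4.414 0.439 -0.932
v -4.544 0.155 -0.982
v -4.593 -0.11 -1.146
v -4.552 -0.305 -1.391
v -4.43 -0.39 -1.67
v -4.25 -0.349 -1.927
v -4.048 -0.19 -2.11
v -3.865 0.057 -2.184
v -3.735 0.341 -2.135
v 1.455 2.525 -1.62
v 2.052 2.159 -1.787
v 1.625 2.135 -0.16
v 2.167 2.476 -1.715
v 2.119 2.804 -1.622
v 1.919 3.068 -1.528
v 1.612 3.208 -1.456
v 1.27 3.191 -1.42
v 0.97 3.022 -1.431
v 0.781 2.739 -1.485
v 0.747 2.406 -1.569
v 0.875 2.101 -1.666
v 1.136 1.893 -1.751
v 1.47 1.83 -1.807
v 1.801 1.926 -1.82
f 2 1 5
f 2 5 3
f 3 5 6
f 3 6 4
f 5 1 7
f 5 7 6
f 6 7 8
f 6 8 4
f 7 1 9
f 7 9 8
f 8 9 10
f 8 10 4
f 9 1 11
f 9 11 10
f 10 11 12
f 10 12 4
f 11 1 13
f 11 13 12
f 12 13 14
f 12 14 4
f 13 1 15
f 13 15 14
f 14 15 16
f 14 16 4
f 15 1 17
f 15 17 16
f 16 17 18
f 16 18 4
f 17 1 19
f 17 19 18
f 18 19 20
f 18 20 4
f 19 1 21
f 19 21 20
f 20 21 22
f 20 22 4
f 21 1 23
f 21 23 22
f 22 23 24
f 22 24 4
f 23 1 2
f 23 2 24
f 24 2 3
f 24 3 4
f 26 25 28
f 26 28 27
f 28 25 29
f 28 29 27
f 29 25 30
f 29 30 27
f 30 25 31
f 30 31 27
f 31 25 32
f 31 32 27
f 32 25 33
f 32 33 27
f 33 25 34
f 33 34 27
f 34 25 35
f 34 35 27
f 35 25 36
f 35 36 27
f 36 25 37
f 36 37 27
f 37 25 26
f 37 26 27
f 38 49 43
f 38 43 39
f 38 39 45
f 38 45 48
f 38 48 49
f 39 43 47
f 43 49 42
f 49 48 40
f 48 45 44
f 45 39 46
f 41 47 42
f 41 42 40
f 41 40 44
f 41 44 46
f 41 46 47
f 42 47 43
f 40 42 49
f 44 40 48
f 46 44 45
f 47 46 39
f 51 50 53
f 51 53 52
f 53 50 54
f 53 54 52
f 54 50 55
f 54 55 52
f 55 50 56
f 55 56 52
f 56 50 57
f 56 57 52
f 57 50 58
f 57 58 52
f 58 50 59
f 58 59 52
f 59 50 60
f 59 60 52
f 60 50 61
f 60 61 52
f 61 50 62
f 61 62 52
f 62 50 63
f 62 63 52
f 63 50 64
f 63 64 52
f 64 50 65
f 64 65 52
f 65 50 51
f 65 51 52
f 67 66 69
f 67 69 68
f 69 66 70
f 69 70 68
f 70 66 71
f 70 71 68
f 71 66 72
f 71 72 68
f 72 66 73
f 72 73 68
f 73 66 74
f 73 74 68
f 74 66 75
f 74 75 68
f 75 66 76
f 75 76 68
f 76 66 77
f 76 77 68
f 77 66 78
f 77 78 68
f 78 66 79
f 78 79 68
f 79 66 80
f 79 80 68
f 80 66 67
f 80 67 68



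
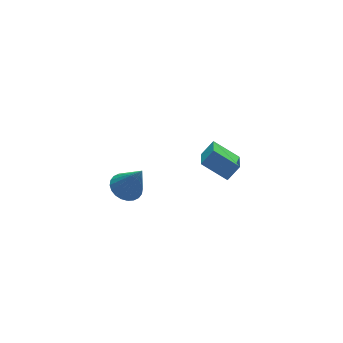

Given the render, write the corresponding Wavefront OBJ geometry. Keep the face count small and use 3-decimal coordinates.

v 4.177 -1.203 -2.425
v 3.445 -2.423 -1.716
v 3.24 -0.12 -1.528
v 2.508 -1.34 -0.819
v 4.912 -1.2 -1.661
v 4.18 -2.42 -0.952
v 3.975 -0.117 -0.764
v 3.243 -1.337 -0.055
v -2.656 -2.878 1.601
v -2.09 -3.42 1.223
v -2.144 -3.582 3.379
v -1.895 -3.146 1.275
v -1.817 -2.832 1.377
v -1.866 -2.525 1.513
v -2.036 -2.272 1.662
v -2.3 -2.11 1.802
v -2.618 -2.066 1.911
v -2.942 -2.146 1.973
v -3.223 -2.337 1.978
v -3.417 -2.61 1.926
v -3.496 -2.924 1.825
v -3.447 -3.231 1.689
v -3.277 -3.485 1.54
v -3.013 -3.646 1.4
v -2.695 -3.69 1.291
v -2.371 -3.611 1.229
f 2 4 1
f 5 2 1
f 1 4 3
f 3 5 1
f 2 8 4
f 6 2 5
f 6 8 2
f 4 8 3
f 7 5 3
f 3 8 7
f 7 6 5
f 8 6 7
f 10 9 12
f 10 12 11
f 12 9 13
f 12 13 11
f 13 9 14
f 13 14 11
f 14 9 15
f 14 15 11
f 15 9 16
f 15 16 11
f 16 9 17
f 16 17 11
f 17 9 18
f 17 18 11
f 18 9 19
f 18 19 11
f 19 9 20
f 19 20 11
f 20 9 21
f 20 21 11
f 21 9 22
f 21 22 11
f 22 9 23
f 22 23 11
f 23 9 24
f 23 24 11
f 24 9 25
f 24 25 11
f 25 9 26
f 25 26 11
f 26 9 10
f 26 10 11



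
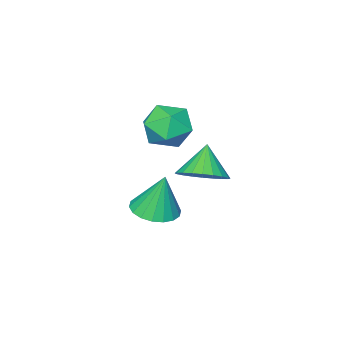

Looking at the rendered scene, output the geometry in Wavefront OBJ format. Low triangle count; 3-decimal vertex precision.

v -2.977 -0.805 -1.599
v -2.083 -1.272 -1.275
v -3.703 -1.335 -0.361
v -2.049 -0.901 -1.097
v -2.157 -0.515 -0.995
v -2.389 -0.173 -0.985
v -2.712 0.073 -1.068
v -3.074 0.185 -1.233
v -3.422 0.146 -1.453
v -3.702 -0.038 -1.696
v -3.872 -0.338 -1.924
v -3.906 -0.71 -2.102
v -3.798 -1.096 -2.204
v -3.565 -1.438 -2.214
v -3.243 -1.683 -2.13
v -2.88 -1.795 -1.966
v -2.533 -1.756 -1.745
v -2.252 -1.573 -1.503
v -2.46 -0.895 1.191
v -1.81 -0.102 1.626
v -1.17 -2.118 1.494
v -0.52 -1.325 1.929
v -1.438 -1.652 2.47
v -2.235 -0.896 2.283
v -0.745 -1.324 0.837
v -1.542 -0.568 0.65
v -0.75 -0.367 1.407
v -1.178 -0.569 2.416
v -1.802 -1.651 0.704
v -2.23 -1.853 1.713
v 1.292 1.329 -0.623
v 2.193 1.599 -0.593
v 1.128 1.691 1.123
v 1.992 1.954 -0.686
v 1.653 2.185 -0.766
v 1.242 2.247 -0.818
v 0.842 2.127 -0.831
v 0.53 1.849 -0.803
v 0.37 1.468 -0.739
v 0.392 1.059 -0.652
v 0.593 0.704 -0.559
v 0.932 0.473 -0.479
v 1.343 0.411 -0.427
v 1.743 0.531 -0.414
v 2.055 0.809 -0.443
v 2.215 1.19 -0.507
f 2 1 4
f 2 4 3
f 4 1 5
f 4 5 3
f 5 1 6
f 5 6 3
f 6 1 7
f 6 7 3
f 7 1 8
f 7 8 3
f 8 1 9
f 8 9 3
f 9 1 10
f 9 10 3
f 10 1 11
f 10 11 3
f 11 1 12
f 11 12 3
f 12 1 13
f 12 13 3
f 13 1 14
f 13 14 3
f 14 1 15
f 14 15 3
f 15 1 16
f 15 16 3
f 16 1 17
f 16 17 3
f 17 1 18
f 17 18 3
f 18 1 2
f 18 2 3
f 19 30 24
f 19 24 20
f 19 20 26
f 19 26 29
f 19 29 30
f 20 24 28
f 24 30 23
f 30 29 21
f 29 26 25
f 26 20 27
f 22 28 23
f 22 23 21
f 22 21 25
f 22 25 27
f 22 27 28
f 23 28 24
f 21 23 30
f 25 21 29
f 27 25 26
f 28 27 20
f 32 31 34
f 32 34 33
f 34 31 35
f 34 35 33
f 35 31 36
f 35 36 33
f 36 31 37
f 36 37 33
f 37 31 38
f 37 38 33
f 38 31 39
f 38 39 33
f 39 31 40
f 39 40 33
f 40 31 41
f 40 41 33
f 41 31 42
f 41 42 33
f 42 31 43
f 42 43 33
f 43 31 44
f 43 44 33
f 44 31 45
f 44 45 33
f 45 31 46
f 45 46 33
f 46 31 32
f 46 32 33



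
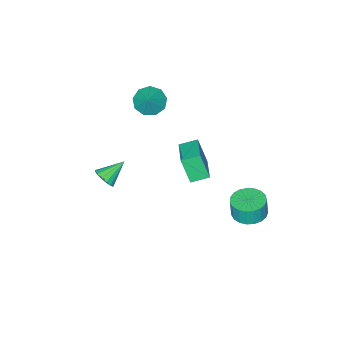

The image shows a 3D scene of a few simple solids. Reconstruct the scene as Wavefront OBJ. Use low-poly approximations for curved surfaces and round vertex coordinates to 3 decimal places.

v -0.75 -4.072 2.966
v 0.118 -4.407 2.572
v -0.01 -3.408 4.034
v -0.043 -3.792 2.301
v -0.534 -3.308 2.341
v -1.127 -3.182 2.673
v -1.543 -3.472 3.142
v -1.588 -4.043 3.528
v -1.241 -4.628 3.651
v -0.665 -4.952 3.453
v -0.128 -4.865 3.027
v -1.701 3.505 -2.498
v -0.666 3.334 -2.559
v -0.605 3.265 -1.323
v -1.639 3.435 -1.262
v -0.685 3.77 -2.534
v -0.624 3.701 -1.297
v -0.88 4.16 -2.502
v -0.819 4.09 -1.266
v -1.217 4.436 -2.47
v -1.155 4.367 -1.234
v -1.637 4.551 -2.443
v -1.575 4.482 -1.206
v -2.068 4.486 -2.425
v -2.007 4.416 -1.189
v -2.436 4.25 -2.42
v -2.374 4.181 -1.184
v -2.676 3.886 -2.428
v -2.615 3.817 -1.192
v -2.748 3.456 -2.449
v -2.687 3.387 -1.212
v -2.639 3.034 -2.478
v -2.578 2.965 -1.241
v -2.368 2.694 -2.51
v -2.306 2.625 -1.274
v -1.981 2.494 -2.541
v -1.919 2.424 -1.304
v -1.546 2.468 -2.564
v -1.484 2.399 -1.327
v -1.137 2.622 -2.576
v -1.076 2.553 -1.339
v -0.826 2.928 -2.574
v -0.765 2.859 -1.337
v 3.818 -2.729 -0.353
v 4.263 -2.462 0.202
v 2.522 -2.491 0.573
v 4.168 -2.146 -0.013
v 3.978 -1.987 -0.319
v 3.746 -2.027 -0.634
v 3.533 -2.255 -0.874
v 3.396 -2.61 -0.974
v 3.372 -2.997 -0.907
v 3.468 -3.312 -0.692
v 3.657 -3.471 -0.386
v 3.89 -3.432 -0.071
v 4.103 -3.204 0.168
v 4.239 -2.849 0.268
v -3.037 -1.596 -2.583
v -2.912 -2.314 -0.905
v -1.779 0.028 -1.983
v -1.654 -0.69 -0.304
v -2.086 -2.21 -2.916
v -1.961 -2.928 -1.237
v -0.828 -0.586 -2.315
v -0.703 -1.304 -0.637
f 2 1 4
f 2 4 3
f 4 1 5
f 4 5 3
f 5 1 6
f 5 6 3
f 6 1 7
f 6 7 3
f 7 1 8
f 7 8 3
f 8 1 9
f 8 9 3
f 9 1 10
f 9 10 3
f 10 1 11
f 10 11 3
f 11 1 2
f 11 2 3
f 13 12 16
f 13 16 14
f 14 16 17
f 14 17 15
f 16 12 18
f 16 18 17
f 17 18 19
f 17 19 15
f 18 12 20
f 18 20 19
f 19 20 21
f 19 21 15
f 20 12 22
f 20 22 21
f 21 22 23
f 21 23 15
f 22 12 24
f 22 24 23
f 23 24 25
f 23 25 15
f 24 12 26
f 24 26 25
f 25 26 27
f 25 27 15
f 26 12 28
f 26 28 27
f 27 28 29
f 27 29 15
f 28 12 30
f 28 30 29
f 29 30 31
f 29 31 15
f 30 12 32
f 30 32 31
f 31 32 33
f 31 33 15
f 32 12 34
f 32 34 33
f 33 34 35
f 33 35 15
f 34 12 36
f 34 36 35
f 35 36 37
f 35 37 15
f 36 12 38
f 36 38 37
f 37 38 39
f 37 39 15
f 38 12 40
f 38 40 39
f 39 40 41
f 39 41 15
f 40 12 42
f 40 42 41
f 41 42 43
f 41 43 15
f 42 12 13
f 42 13 43
f 43 13 14
f 43 14 15
f 45 44 47
f 45 47 46
f 47 44 48
f 47 48 46
f 48 44 49
f 48 49 46
f 49 44 50
f 49 50 46
f 50 44 51
f 50 51 46
f 51 44 52
f 51 52 46
f 52 44 53
f 52 53 46
f 53 44 54
f 53 54 46
f 54 44 55
f 54 55 46
f 55 44 56
f 55 56 46
f 56 44 57
f 56 57 46
f 57 44 45
f 57 45 46
f 59 61 58
f 62 59 58
f 58 61 60
f 60 62 58
f 59 65 61
f 63 59 62
f 63 65 59
f 61 65 60
f 64 62 60
f 60 65 64
f 64 63 62
f 65 63 64



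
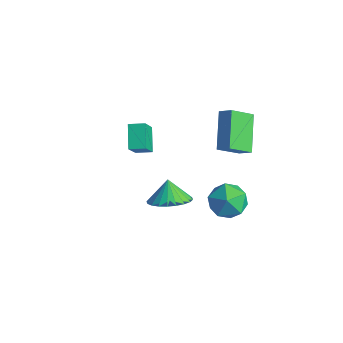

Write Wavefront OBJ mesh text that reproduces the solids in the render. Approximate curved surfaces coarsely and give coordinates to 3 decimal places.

v -3.494 -0.996 -0.694
v -4.377 -0.281 0.14
v -2.9 -0.4 -0.577
v -3.783 0.316 0.257
v -2.817 -1.976 0.863
v -3.7 -1.26 1.697
v -2.223 -1.379 0.98
v -3.106 -0.664 1.814
v 2.52 -3.976 2.741
v 3.411 -3.527 3.069
v 2 -3.644 3.699
v 3.235 -3.218 2.866
v 2.951 -3.024 2.644
v 2.601 -2.975 2.437
v 2.239 -3.078 2.276
v 1.92 -3.318 2.186
v 1.692 -3.659 2.18
v 1.59 -4.047 2.26
v 1.63 -4.425 2.413
v 1.805 -4.735 2.616
v 2.09 -4.929 2.838
v 2.44 -4.978 3.045
v 2.802 -4.875 3.206
v 3.121 -4.634 3.296
v 3.349 -4.294 3.302
v 3.451 -3.905 3.222
v 1.181 1.518 1.32
v 0.894 0.337 2.249
v -0.061 2.757 2.51
v -0.347 1.576 3.44
v 1.827 1.724 1.78
v 1.541 0.543 2.71
v 0.586 2.963 2.971
v 0.299 1.782 3.9
v 0.467 0.637 -1.525
v 1.159 1.514 -1.39
v 1.901 -0.454 -1.79
v 2.593 0.423 -1.655
v 2.011 0.026 -0.778
v 1.125 0.7 -0.614
v 1.935 0.36 -2.566
v 1.049 1.034 -2.402
v 2.066 1.343 -2.034
v 2.113 1.136 -0.929
v 0.947 -0.076 -2.251
v 0.994 -0.283 -1.146
f 2 4 1
f 5 2 1
f 1 4 3
f 3 5 1
f 2 8 4
f 6 2 5
f 6 8 2
f 4 8 3
f 7 5 3
f 3 8 7
f 7 6 5
f 8 6 7
f 10 9 12
f 10 12 11
f 12 9 13
f 12 13 11
f 13 9 14
f 13 14 11
f 14 9 15
f 14 15 11
f 15 9 16
f 15 16 11
f 16 9 17
f 16 17 11
f 17 9 18
f 17 18 11
f 18 9 19
f 18 19 11
f 19 9 20
f 19 20 11
f 20 9 21
f 20 21 11
f 21 9 22
f 21 22 11
f 22 9 23
f 22 23 11
f 23 9 24
f 23 24 11
f 24 9 25
f 24 25 11
f 25 9 26
f 25 26 11
f 26 9 10
f 26 10 11
f 28 30 27
f 31 28 27
f 27 30 29
f 29 31 27
f 28 34 30
f 32 28 31
f 32 34 28
f 30 34 29
f 33 31 29
f 29 34 33
f 33 32 31
f 34 32 33
f 35 46 40
f 35 40 36
f 35 36 42
f 35 42 45
f 35 45 46
f 36 40 44
f 40 46 39
f 46 45 37
f 45 42 41
f 42 36 43
f 38 44 39
f 38 39 37
f 38 37 41
f 38 41 43
f 38 43 44
f 39 44 40
f 37 39 46
f 41 37 45
f 43 41 42
f 44 43 36



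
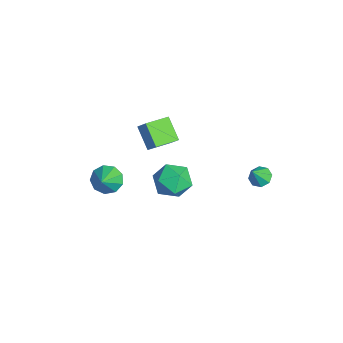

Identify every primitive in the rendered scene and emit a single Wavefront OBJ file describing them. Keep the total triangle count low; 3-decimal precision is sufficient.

v -0.126 -0.09 2.572
v 0.504 0.609 1.995
v 1.336 -0.969 3.105
v 1.966 -0.27 2.528
v 1.433 0.082 3.428
v 0.53 0.625 3.099
v 1.31 -0.985 2.001
v 0.407 -0.442 1.672
v 1.392 0.056 1.642
v 1.468 0.715 2.524
v 0.372 -1.075 2.576
v 0.448 -0.416 3.458
v -2.163 -3.015 0.091
v -1.56 -2.653 -0.438
v -1.097 -3.445 1.009
v -1.747 -2.249 -0.032
v -2.128 -2.204 0.431
v -2.525 -2.538 0.736
v -2.753 -3.095 0.739
v -2.704 -3.615 0.439
v -2.403 -3.854 -0.023
v -1.988 -3.7 -0.432
v -1.656 -3.226 -0.596
v -2.8 -0.763 1.568
v -3.893 -1.091 2.558
v -3.357 0.529 1.381
v -4.45 0.201 2.37
v -2.25 -0.421 2.29
v -3.343 -0.749 3.279
v -2.807 0.871 2.102
v -3.9 0.543 3.092
v 1.666 4.086 2.78
v 1.925 3.641 2.417
v 2.074 3.574 3.7
v 2.222 4.014 2.493
v 2.193 4.429 2.737
v 1.855 4.643 3.006
v 1.406 4.531 3.143
v 1.11 4.159 3.067
v 1.139 3.744 2.823
v 1.476 3.53 2.554
f 1 12 6
f 1 6 2
f 1 2 8
f 1 8 11
f 1 11 12
f 2 6 10
f 6 12 5
f 12 11 3
f 11 8 7
f 8 2 9
f 4 10 5
f 4 5 3
f 4 3 7
f 4 7 9
f 4 9 10
f 5 10 6
f 3 5 12
f 7 3 11
f 9 7 8
f 10 9 2
f 14 13 16
f 14 16 15
f 16 13 17
f 16 17 15
f 17 13 18
f 17 18 15
f 18 13 19
f 18 19 15
f 19 13 20
f 19 20 15
f 20 13 21
f 20 21 15
f 21 13 22
f 21 22 15
f 22 13 23
f 22 23 15
f 23 13 14
f 23 14 15
f 25 27 24
f 28 25 24
f 24 27 26
f 26 28 24
f 25 31 27
f 29 25 28
f 29 31 25
f 27 31 26
f 30 28 26
f 26 31 30
f 30 29 28
f 31 29 30
f 33 32 35
f 33 35 34
f 35 32 36
f 35 36 34
f 36 32 37
f 36 37 34
f 37 32 38
f 37 38 34
f 38 32 39
f 38 39 34
f 39 32 40
f 39 40 34
f 40 32 41
f 40 41 34
f 41 32 33
f 41 33 34



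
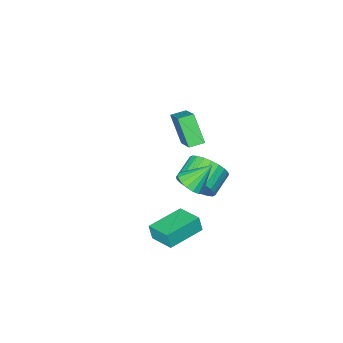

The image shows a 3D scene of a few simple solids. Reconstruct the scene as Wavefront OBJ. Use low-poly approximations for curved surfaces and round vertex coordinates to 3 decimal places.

v 0.139 2.699 -2.987
v 0.209 2.534 -2.198
v 0.108 3.99 -2.714
v 0.178 3.825 -1.925
v 1.982 2.775 -3.135
v 2.052 2.61 -2.346
v 1.951 4.066 -2.862
v 2.021 3.901 -2.073
v -2.248 0.544 -3.414
v -1.7 -0.056 -2.766
v -2.844 -0.465 -2.177
v -3.392 0.136 -2.826
v -1.716 0.291 -2.557
v -2.86 -0.117 -1.968
v -1.814 0.677 -2.479
v -2.958 0.269 -1.89
v -1.977 1.043 -2.543
v -3.121 0.634 -1.954
v -2.182 1.333 -2.74
v -3.326 0.924 -2.151
v -2.397 1.503 -3.039
v -3.541 1.094 -2.45
v -2.589 1.527 -3.396
v -3.733 1.118 -2.807
v -2.729 1.401 -3.755
v -3.873 0.992 -3.166
v -2.796 1.145 -4.063
v -3.94 0.736 -3.474
v -2.78 0.797 -4.272
v -3.924 0.389 -3.683
v -2.682 0.411 -4.35
v -3.826 0.003 -3.761
v -2.519 0.046 -4.286
v -3.663 -0.363 -3.697
v -2.314 -0.244 -4.089
v -3.458 -0.653 -3.5
v -2.099 -0.414 -3.79
v -3.243 -0.823 -3.201
v -1.907 -0.438 -3.433
v -3.051 -0.847 -2.844
v -1.767 -0.312 -3.074
v -2.911 -0.721 -2.485
v -0.025 2.964 -0.175
v 0.37 3.609 -0.103
v -0.895 3.376 0.895
v 0.111 3.692 -0.345
v -0.178 3.608 -0.548
v -0.433 3.376 -0.666
v -0.594 3.05 -0.671
v -0.624 2.704 -0.563
v -0.518 2.417 -0.366
v -0.298 2.256 -0.125
v -0.016 2.257 0.105
v 0.265 2.42 0.27
v 0.479 2.707 0.333
v 0.577 3.053 0.28
v 0.538 3.379 0.123
v -4.66 -2.378 -3.178
v -4.771 -3.376 -1.769
v -3.86 -0.771 -1.977
v -3.97 -1.769 -0.568
v -3.91 -2.651 -3.312
v -4.02 -3.649 -1.903
v -3.109 -1.044 -2.111
v -3.22 -2.042 -0.702
f 2 4 1
f 5 2 1
f 1 4 3
f 3 5 1
f 2 8 4
f 6 2 5
f 6 8 2
f 4 8 3
f 7 5 3
f 3 8 7
f 7 6 5
f 8 6 7
f 10 9 13
f 10 13 11
f 11 13 14
f 11 14 12
f 13 9 15
f 13 15 14
f 14 15 16
f 14 16 12
f 15 9 17
f 15 17 16
f 16 17 18
f 16 18 12
f 17 9 19
f 17 19 18
f 18 19 20
f 18 20 12
f 19 9 21
f 19 21 20
f 20 21 22
f 20 22 12
f 21 9 23
f 21 23 22
f 22 23 24
f 22 24 12
f 23 9 25
f 23 25 24
f 24 25 26
f 24 26 12
f 25 9 27
f 25 27 26
f 26 27 28
f 26 28 12
f 27 9 29
f 27 29 28
f 28 29 30
f 28 30 12
f 29 9 31
f 29 31 30
f 30 31 32
f 30 32 12
f 31 9 33
f 31 33 32
f 32 33 34
f 32 34 12
f 33 9 35
f 33 35 34
f 34 35 36
f 34 36 12
f 35 9 37
f 35 37 36
f 36 37 38
f 36 38 12
f 37 9 39
f 37 39 38
f 38 39 40
f 38 40 12
f 39 9 41
f 39 41 40
f 40 41 42
f 40 42 12
f 41 9 10
f 41 10 42
f 42 10 11
f 42 11 12
f 44 43 46
f 44 46 45
f 46 43 47
f 46 47 45
f 47 43 48
f 47 48 45
f 48 43 49
f 48 49 45
f 49 43 50
f 49 50 45
f 50 43 51
f 50 51 45
f 51 43 52
f 51 52 45
f 52 43 53
f 52 53 45
f 53 43 54
f 53 54 45
f 54 43 55
f 54 55 45
f 55 43 56
f 55 56 45
f 56 43 57
f 56 57 45
f 57 43 44
f 57 44 45
f 59 61 58
f 62 59 58
f 58 61 60
f 60 62 58
f 59 65 61
f 63 59 62
f 63 65 59
f 61 65 60
f 64 62 60
f 60 65 64
f 64 63 62
f 65 63 64



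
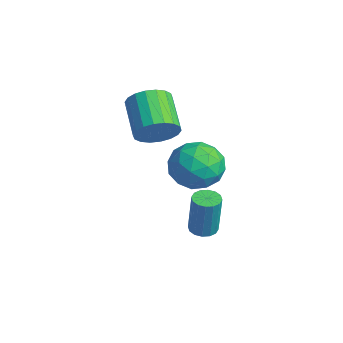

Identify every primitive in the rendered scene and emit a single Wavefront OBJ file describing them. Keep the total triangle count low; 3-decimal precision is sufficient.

v 0.896 -1.073 1.839
v 1.293 -1.403 2.672
v -0.339 -1.038 3.594
v -0.736 -0.707 2.761
v 1.392 -0.978 2.679
v -0.24 -0.613 3.601
v 1.393 -0.572 2.519
v -0.239 -0.207 3.442
v 1.295 -0.265 2.225
v -0.337 0.1 3.148
v 1.119 -0.118 1.855
v -0.514 0.247 2.777
v 0.898 -0.16 1.481
v -0.734 0.205 2.403
v 0.677 -0.383 1.178
v -0.955 -0.018 2.1
v 0.499 -0.742 1.006
v -1.133 -0.377 1.928
v 0.4 -1.167 0.999
v -1.232 -0.802 1.921
v 0.399 -1.573 1.158
v -1.233 -1.208 2.081
v 0.497 -1.88 1.452
v -1.135 -1.515 2.375
v 0.674 -2.027 1.823
v -0.959 -1.662 2.745
v 0.894 -1.985 2.197
v -0.738 -1.62 3.119
v 1.115 -1.762 2.5
v -0.517 -1.397 3.422
v 3.45 0.208 2.155
v 4.353 -0.492 2.517
v 3.167 -0.948 0.623
v 4.07 -1.648 0.985
v 3.05 -1.611 1.615
v 3.225 -0.897 2.561
v 4.295 -0.543 0.579
v 4.47 0.171 1.525
v 4.875 -0.957 1.543
v 4.106 -1.617 2.183
v 3.414 0.177 0.957
v 2.645 -0.483 1.597
v 3.926 -0.04 2.47
v 3.594 -1.4 0.67
v 2.995 -1.378 1.04
v 3.525 -1.789 1.253
v 3.263 -0.278 2.496
v 3.794 -0.69 2.709
v 3.029 -1.348 2.179
v 3.726 -0.75 0.431
v 4.257 -1.162 0.644
v 3.995 0.349 1.887
v 4.525 -0.062 2.1
v 4.491 -0.092 0.961
v 4.764 -0.725 2.111
v 4.597 -1.405 1.211
v 4.73 -0.755 0.971
v 4.832 -0.335 1.528
v 4.312 -1.113 2.487
v 4.145 -1.793 1.587
v 3.546 -1.771 1.957
v 3.649 -1.351 2.513
v 4.618 -1.386 1.915
v 3.375 0.353 1.553
v 3.208 -0.327 0.653
v 3.871 -0.089 0.627
v 3.974 0.331 1.183
v 2.923 -0.035 1.929
v 2.756 -0.715 1.029
v 2.688 -1.105 1.612
v 2.79 -0.685 2.169
v 2.902 -0.054 1.225
v 2.828 0.045 -2.955
v 3.432 0.046 -3.042
v 3.716 0.057 -1.072
v 3.112 0.055 -0.985
v 3.35 0.351 -3.032
v 3.634 0.362 -1.062
v 3.128 0.574 -3.001
v 3.412 0.585 -1.031
v 2.826 0.655 -2.958
v 3.11 0.665 -0.988
v 2.524 0.572 -2.914
v 2.808 0.583 -0.944
v 2.304 0.348 -2.881
v 2.588 0.359 -0.911
v 2.224 0.043 -2.868
v 2.508 0.054 -0.898
v 2.306 -0.262 -2.878
v 2.59 -0.251 -0.908
v 2.528 -0.485 -2.909
v 2.812 -0.474 -0.939
v 2.83 -0.565 -2.952
v 3.114 -0.555 -0.982
v 3.132 -0.483 -2.996
v 3.416 -0.472 -1.026
v 3.352 -0.259 -3.029
v 3.636 -0.248 -1.059
f 2 1 5
f 2 5 3
f 3 5 6
f 3 6 4
f 5 1 7
f 5 7 6
f 6 7 8
f 6 8 4
f 7 1 9
f 7 9 8
f 8 9 10
f 8 10 4
f 9 1 11
f 9 11 10
f 10 11 12
f 10 12 4
f 11 1 13
f 11 13 12
f 12 13 14
f 12 14 4
f 13 1 15
f 13 15 14
f 14 15 16
f 14 16 4
f 15 1 17
f 15 17 16
f 16 17 18
f 16 18 4
f 17 1 19
f 17 19 18
f 18 19 20
f 18 20 4
f 19 1 21
f 19 21 20
f 20 21 22
f 20 22 4
f 21 1 23
f 21 23 22
f 22 23 24
f 22 24 4
f 23 1 25
f 23 25 24
f 24 25 26
f 24 26 4
f 25 1 27
f 25 27 26
f 26 27 28
f 26 28 4
f 27 1 29
f 27 29 28
f 28 29 30
f 28 30 4
f 29 1 2
f 29 2 30
f 30 2 3
f 30 3 4
f 31 68 47
f 68 42 71
f 47 71 36
f 68 71 47
f 31 47 43
f 47 36 48
f 43 48 32
f 47 48 43
f 31 43 52
f 43 32 53
f 52 53 38
f 43 53 52
f 31 52 64
f 52 38 67
f 64 67 41
f 52 67 64
f 31 64 68
f 64 41 72
f 68 72 42
f 64 72 68
f 32 48 59
f 48 36 62
f 59 62 40
f 48 62 59
f 36 71 49
f 71 42 70
f 49 70 35
f 71 70 49
f 42 72 69
f 72 41 65
f 69 65 33
f 72 65 69
f 41 67 66
f 67 38 54
f 66 54 37
f 67 54 66
f 38 53 58
f 53 32 55
f 58 55 39
f 53 55 58
f 34 60 46
f 60 40 61
f 46 61 35
f 60 61 46
f 34 46 44
f 46 35 45
f 44 45 33
f 46 45 44
f 34 44 51
f 44 33 50
f 51 50 37
f 44 50 51
f 34 51 56
f 51 37 57
f 56 57 39
f 51 57 56
f 34 56 60
f 56 39 63
f 60 63 40
f 56 63 60
f 35 61 49
f 61 40 62
f 49 62 36
f 61 62 49
f 33 45 69
f 45 35 70
f 69 70 42
f 45 70 69
f 37 50 66
f 50 33 65
f 66 65 41
f 50 65 66
f 39 57 58
f 57 37 54
f 58 54 38
f 57 54 58
f 40 63 59
f 63 39 55
f 59 55 32
f 63 55 59
f 74 73 77
f 74 77 75
f 75 77 78
f 75 78 76
f 77 73 79
f 77 79 78
f 78 79 80
f 78 80 76
f 79 73 81
f 79 81 80
f 80 81 82
f 80 82 76
f 81 73 83
f 81 83 82
f 82 83 84
f 82 84 76
f 83 73 85
f 83 85 84
f 84 85 86
f 84 86 76
f 85 73 87
f 85 87 86
f 86 87 88
f 86 88 76
f 87 73 89
f 87 89 88
f 88 89 90
f 88 90 76
f 89 73 91
f 89 91 90
f 90 91 92
f 90 92 76
f 91 73 93
f 91 93 92
f 92 93 94
f 92 94 76
f 93 73 95
f 93 95 94
f 94 95 96
f 94 96 76
f 95 73 97
f 95 97 96
f 96 97 98
f 96 98 76
f 97 73 74
f 97 74 98
f 98 74 75
f 98 75 76



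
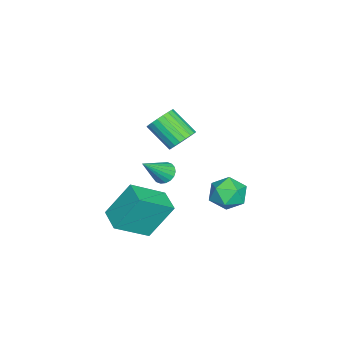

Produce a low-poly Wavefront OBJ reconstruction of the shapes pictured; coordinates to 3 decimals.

v -0.838 -0.183 -0.688
v -0.33 0.046 -1.002
v 0.298 -0.897 0.628
v -0.398 0.261 -0.827
v -0.554 0.387 -0.625
v -0.765 0.4 -0.435
v -0.991 0.298 -0.295
v -1.187 0.101 -0.233
v -1.314 -0.153 -0.261
v -1.346 -0.412 -0.374
v -1.278 -0.626 -0.549
v -1.123 -0.753 -0.752
v -0.911 -0.766 -0.942
v -0.685 -0.664 -1.082
v -0.489 -0.467 -1.144
v -0.362 -0.213 -1.115
v -0.09 -1.154 -3.764
v 1.035 -2.507 -2.636
v -0.617 -0.069 -1.936
v 0.508 -1.422 -0.808
v 0.992 -0.378 -3.912
v 2.117 -1.731 -2.784
v 0.465 0.707 -2.084
v 1.59 -0.646 -0.956
v -0.45 0.833 2.052
v 0.07 0.349 1.709
v -0.389 -0.878 2.744
v -0.91 -0.393 3.088
v 0.25 0.483 1.948
v -0.209 -0.744 2.984
v 0.309 0.679 2.205
v -0.15 -0.548 3.241
v 0.237 0.901 2.436
v -0.223 -0.326 3.472
v 0.045 1.111 2.601
v -0.414 -0.116 3.637
v -0.232 1.274 2.671
v -0.691 0.047 3.706
v -0.546 1.36 2.633
v -1.006 0.133 3.669
v -0.845 1.355 2.495
v -1.304 0.128 3.531
v -1.075 1.26 2.281
v -1.534 0.033 3.317
v -1.197 1.092 2.027
v -1.656 -0.135 3.063
v -1.19 0.878 1.777
v -1.649 -0.349 2.813
v -1.055 0.657 1.575
v -1.514 -0.57 2.611
v -0.816 0.466 1.455
v -1.275 -0.76 2.491
v -0.513 0.339 1.439
v -0.972 -0.888 2.475
v -0.2 0.298 1.528
v -0.659 -0.929 2.564
v -3.505 3.17 -2.891
v -2.676 3.26 -3.532
v -3.304 1.48 -2.868
v -2.475 1.57 -3.509
v -2.414 1.918 -2.519
v -2.538 2.962 -2.533
v -3.442 1.778 -3.867
v -3.566 2.822 -3.881
v -2.638 2.399 -4.135
v -2.002 2.486 -3.302
v -3.978 2.254 -3.098
v -3.342 2.341 -2.265
f 2 1 4
f 2 4 3
f 4 1 5
f 4 5 3
f 5 1 6
f 5 6 3
f 6 1 7
f 6 7 3
f 7 1 8
f 7 8 3
f 8 1 9
f 8 9 3
f 9 1 10
f 9 10 3
f 10 1 11
f 10 11 3
f 11 1 12
f 11 12 3
f 12 1 13
f 12 13 3
f 13 1 14
f 13 14 3
f 14 1 15
f 14 15 3
f 15 1 16
f 15 16 3
f 16 1 2
f 16 2 3
f 18 20 17
f 21 18 17
f 17 20 19
f 19 21 17
f 18 24 20
f 22 18 21
f 22 24 18
f 20 24 19
f 23 21 19
f 19 24 23
f 23 22 21
f 24 22 23
f 26 25 29
f 26 29 27
f 27 29 30
f 27 30 28
f 29 25 31
f 29 31 30
f 30 31 32
f 30 32 28
f 31 25 33
f 31 33 32
f 32 33 34
f 32 34 28
f 33 25 35
f 33 35 34
f 34 35 36
f 34 36 28
f 35 25 37
f 35 37 36
f 36 37 38
f 36 38 28
f 37 25 39
f 37 39 38
f 38 39 40
f 38 40 28
f 39 25 41
f 39 41 40
f 40 41 42
f 40 42 28
f 41 25 43
f 41 43 42
f 42 43 44
f 42 44 28
f 43 25 45
f 43 45 44
f 44 45 46
f 44 46 28
f 45 25 47
f 45 47 46
f 46 47 48
f 46 48 28
f 47 25 49
f 47 49 48
f 48 49 50
f 48 50 28
f 49 25 51
f 49 51 50
f 50 51 52
f 50 52 28
f 51 25 53
f 51 53 52
f 52 53 54
f 52 54 28
f 53 25 55
f 53 55 54
f 54 55 56
f 54 56 28
f 55 25 26
f 55 26 56
f 56 26 27
f 56 27 28
f 57 68 62
f 57 62 58
f 57 58 64
f 57 64 67
f 57 67 68
f 58 62 66
f 62 68 61
f 68 67 59
f 67 64 63
f 64 58 65
f 60 66 61
f 60 61 59
f 60 59 63
f 60 63 65
f 60 65 66
f 61 66 62
f 59 61 68
f 63 59 67
f 65 63 64
f 66 65 58



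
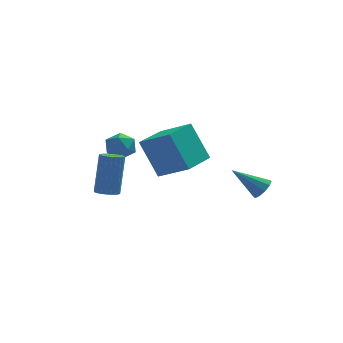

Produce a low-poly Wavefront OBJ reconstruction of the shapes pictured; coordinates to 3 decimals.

v -1.632 2.432 -2.69
v -1.215 2.479 -3.256
v -2.145 1.521 -3.144
v -1.728 1.568 -3.71
v -1.458 1.378 -3.087
v -1.141 1.941 -2.807
v -2.219 2.059 -3.593
v -1.902 2.622 -3.313
v -1.578 2.248 -3.814
v -1.107 1.827 -3.501
v -2.253 2.173 -2.899
v -1.782 1.752 -2.586
v 0.908 1.019 -4.18
v 0.235 1.71 -2.543
v -0.202 1.912 -5.013
v -0.875 2.603 -3.376
v 1.935 2.217 -4.264
v 1.262 2.908 -2.627
v 0.825 3.11 -5.097
v 0.152 3.801 -3.46
v -2.433 0.121 -4.725
v -2.166 0.514 -4.911
v -1.881 1.132 -3.201
v -2.147 0.739 -3.015
v -2.35 0.59 -4.908
v -2.065 1.207 -3.198
v -2.547 0.595 -4.877
v -2.261 1.212 -3.167
v -2.726 0.527 -4.822
v -2.441 1.144 -3.113
v -2.86 0.398 -4.753
v -2.575 1.015 -3.044
v -2.93 0.226 -4.68
v -2.644 0.844 -2.97
v -2.923 0.039 -4.613
v -2.638 0.656 -2.904
v -2.842 -0.136 -4.564
v -2.557 0.481 -2.854
v -2.699 -0.272 -4.539
v -2.414 0.346 -2.829
v -2.515 -0.347 -4.542
v -2.23 0.27 -2.832
v -2.319 -0.352 -4.573
v -2.033 0.265 -2.863
v -2.139 -0.284 -4.627
v -1.854 0.333 -2.918
v -2.005 -0.155 -4.696
v -1.72 0.462 -2.987
v -1.936 0.016 -4.77
v -1.65 0.634 -3.06
v -1.942 0.204 -4.836
v -1.657 0.821 -3.127
v -2.023 0.379 -4.886
v -1.738 0.996 -3.176
v 3.289 -1.934 -3.798
v 3.617 -1.64 -3.503
v 2.151 -1.606 -2.862
v 3.484 -1.446 -3.732
v 3.278 -1.439 -3.986
v 3.075 -1.62 -4.168
v 2.954 -1.922 -4.209
v 2.961 -2.228 -4.093
v 3.094 -2.422 -3.865
v 3.3 -2.43 -3.611
v 3.503 -2.248 -3.429
v 3.624 -1.946 -3.388
f 1 12 6
f 1 6 2
f 1 2 8
f 1 8 11
f 1 11 12
f 2 6 10
f 6 12 5
f 12 11 3
f 11 8 7
f 8 2 9
f 4 10 5
f 4 5 3
f 4 3 7
f 4 7 9
f 4 9 10
f 5 10 6
f 3 5 12
f 7 3 11
f 9 7 8
f 10 9 2
f 14 16 13
f 17 14 13
f 13 16 15
f 15 17 13
f 14 20 16
f 18 14 17
f 18 20 14
f 16 20 15
f 19 17 15
f 15 20 19
f 19 18 17
f 20 18 19
f 22 21 25
f 22 25 23
f 23 25 26
f 23 26 24
f 25 21 27
f 25 27 26
f 26 27 28
f 26 28 24
f 27 21 29
f 27 29 28
f 28 29 30
f 28 30 24
f 29 21 31
f 29 31 30
f 30 31 32
f 30 32 24
f 31 21 33
f 31 33 32
f 32 33 34
f 32 34 24
f 33 21 35
f 33 35 34
f 34 35 36
f 34 36 24
f 35 21 37
f 35 37 36
f 36 37 38
f 36 38 24
f 37 21 39
f 37 39 38
f 38 39 40
f 38 40 24
f 39 21 41
f 39 41 40
f 40 41 42
f 40 42 24
f 41 21 43
f 41 43 42
f 42 43 44
f 42 44 24
f 43 21 45
f 43 45 44
f 44 45 46
f 44 46 24
f 45 21 47
f 45 47 46
f 46 47 48
f 46 48 24
f 47 21 49
f 47 49 48
f 48 49 50
f 48 50 24
f 49 21 51
f 49 51 50
f 50 51 52
f 50 52 24
f 51 21 53
f 51 53 52
f 52 53 54
f 52 54 24
f 53 21 22
f 53 22 54
f 54 22 23
f 54 23 24
f 56 55 58
f 56 58 57
f 58 55 59
f 58 59 57
f 59 55 60
f 59 60 57
f 60 55 61
f 60 61 57
f 61 55 62
f 61 62 57
f 62 55 63
f 62 63 57
f 63 55 64
f 63 64 57
f 64 55 65
f 64 65 57
f 65 55 66
f 65 66 57
f 66 55 56
f 66 56 57

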